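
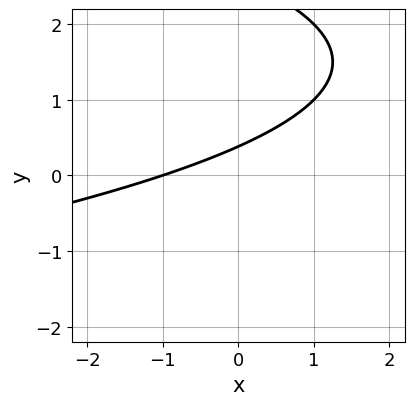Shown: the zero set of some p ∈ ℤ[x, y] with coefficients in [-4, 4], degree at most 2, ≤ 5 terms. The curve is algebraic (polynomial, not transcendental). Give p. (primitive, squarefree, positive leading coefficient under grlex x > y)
y^2 + x - 3*y + 1

First, the degree is 2 — a generic line meets the curve in up to 2 points.
Then, against the integer gridlines: it meets the x-axis at x = -1 (among the integer gridlines).
Finally, these observations pin down the coefficients.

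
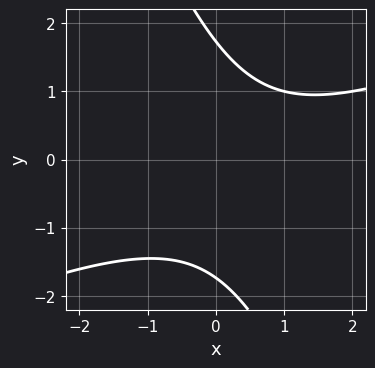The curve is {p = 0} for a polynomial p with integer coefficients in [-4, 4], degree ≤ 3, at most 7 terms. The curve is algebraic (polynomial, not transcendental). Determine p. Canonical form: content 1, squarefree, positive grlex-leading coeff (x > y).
(a) deg p = 2. The shape is more complex than any degree-1 curve.
(b) Checking where it meets the axes: no x-intercept at any integer in the box.
(c) Matching integer coefficients to the picture gives p.

x^2 - 2*x*y - y^2 - x + 3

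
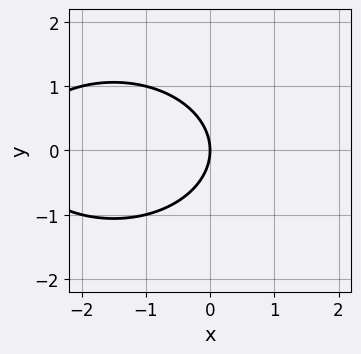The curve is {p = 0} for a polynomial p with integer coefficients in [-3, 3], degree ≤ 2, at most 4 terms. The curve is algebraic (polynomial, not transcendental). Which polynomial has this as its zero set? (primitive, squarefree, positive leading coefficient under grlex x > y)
First, the degree is 2 — no degree-1 curve has this shape.
Next, symmetries: mirror symmetry y ↦ −y ⇒ only even powers of y.
Next, observable constraints: it meets the x-axis at x = 0 (among the integer gridlines); it meets the y-axis at y = 0 (among the integer gridlines).
Finally, assembling these constraints gives the stated polynomial.

x^2 + 2*y^2 + 3*x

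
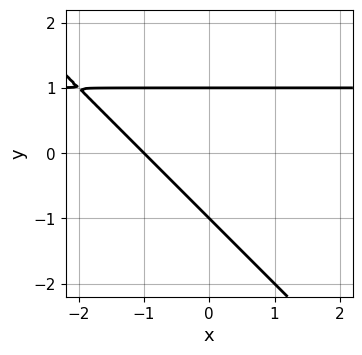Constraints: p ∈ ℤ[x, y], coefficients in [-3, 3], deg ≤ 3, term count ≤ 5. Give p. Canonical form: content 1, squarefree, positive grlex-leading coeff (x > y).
x*y + y^2 - x - 1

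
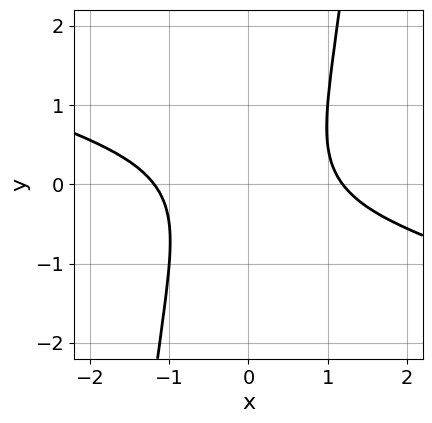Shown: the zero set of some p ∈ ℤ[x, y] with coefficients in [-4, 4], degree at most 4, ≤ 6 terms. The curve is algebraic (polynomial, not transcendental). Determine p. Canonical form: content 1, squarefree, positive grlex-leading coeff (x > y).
Degree: no degree-3 curve has this shape, so deg p = 4.
From the axis intercepts and sections: the curve avoids every integer y-axis point in the box.
These observations pin down the coefficients.

x^4 + 3*x^3*y - 2*y^2 - 2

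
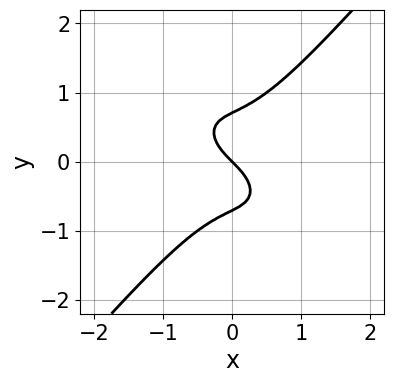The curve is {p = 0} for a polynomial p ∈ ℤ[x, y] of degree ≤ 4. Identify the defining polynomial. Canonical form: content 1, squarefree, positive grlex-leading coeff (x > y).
2*x^3 + x^2*y - 2*y^3 + x + y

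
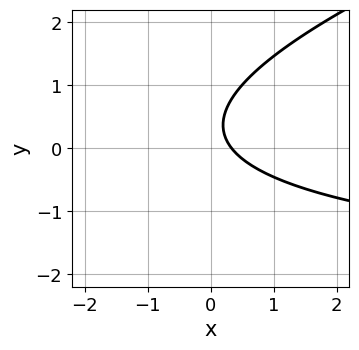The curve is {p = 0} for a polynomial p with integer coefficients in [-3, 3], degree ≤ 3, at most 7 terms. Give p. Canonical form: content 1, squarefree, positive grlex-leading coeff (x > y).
x*y - 3*y^2 + 3*x + 2*y - 1

1. Degree: no degree-1 curve has this shape, so deg p = 2.
2. From the visible intercepts: no y-intercept at any integer in the box.
3. Solving for integer coefficients yields p as stated.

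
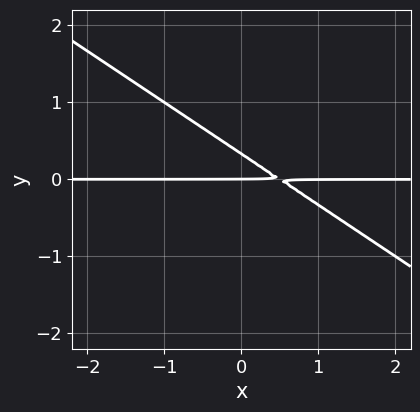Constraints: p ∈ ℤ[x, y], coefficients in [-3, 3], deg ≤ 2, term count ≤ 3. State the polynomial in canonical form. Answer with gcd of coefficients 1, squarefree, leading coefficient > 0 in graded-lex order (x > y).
First, the degree is 2 — the shape is more complex than any degree-1 curve.
Then, from the visible intercepts: one y-axis crossing is at y = 0; the visible x-axis segment lies entirely on the curve.
Finally, together with the visible shape, these determine p as stated.

2*x*y + 3*y^2 - y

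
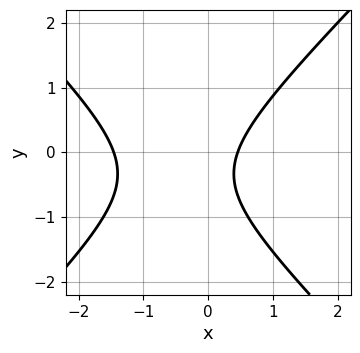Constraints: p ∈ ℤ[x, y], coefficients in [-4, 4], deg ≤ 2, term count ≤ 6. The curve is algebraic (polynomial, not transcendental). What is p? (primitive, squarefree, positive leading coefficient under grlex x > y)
deg p = 2.
Reading off the gridlines: it misses every integer gridline on the y-axis.
These observations pin down the coefficients.

3*x^2 - 3*y^2 + 3*x - 2*y - 2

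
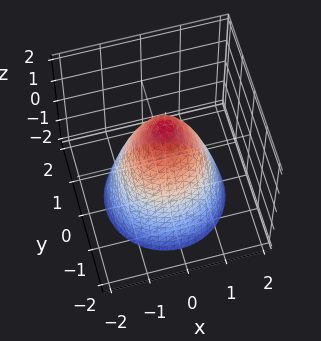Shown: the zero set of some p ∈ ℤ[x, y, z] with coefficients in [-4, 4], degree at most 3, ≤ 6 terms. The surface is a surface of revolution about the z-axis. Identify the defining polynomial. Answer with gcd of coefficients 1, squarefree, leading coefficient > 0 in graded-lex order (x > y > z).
3*x^2 + 3*y^2 + 2*z - 3

First, degree: a generic line meets the surface in up to 2 points, so deg p = 2.
Then, symmetry: the surface is invariant under rotation about z: p = q(x² + y², z).
Then, from the visible intercepts: a circular section at z = -2 has radius between 1 and 2; the y-axis gridline crossings are at y ∈ {-1, 1}; among the integer gridlines, it crosses the x-axis at x ∈ {-1, 1}.
Finally, matching integer coefficients to the picture gives p.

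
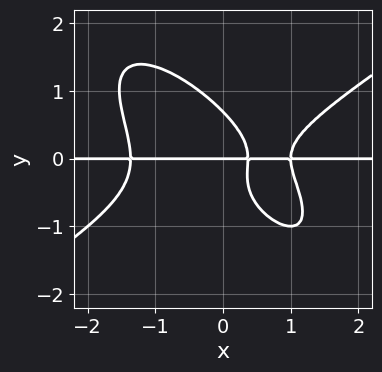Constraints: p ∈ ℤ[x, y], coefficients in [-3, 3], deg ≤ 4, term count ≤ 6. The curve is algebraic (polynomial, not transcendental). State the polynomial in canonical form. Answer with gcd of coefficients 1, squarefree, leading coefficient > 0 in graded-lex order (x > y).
1. The degree is 4 — a generic line meets the curve in up to 4 points.
2. From the axis intercepts and sections: one y-axis crossing is at y = 0; every point of the x-axis in the box is on the curve.
3. Together with the visible shape, these determine p as stated.

2*x^3*y - 3*x*y^3 - 3*y^4 - 3*x*y + y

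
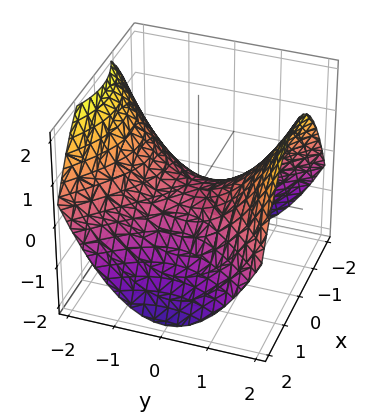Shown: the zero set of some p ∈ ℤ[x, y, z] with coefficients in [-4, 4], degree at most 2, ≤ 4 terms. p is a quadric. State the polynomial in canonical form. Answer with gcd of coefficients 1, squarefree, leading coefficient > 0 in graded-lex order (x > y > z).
(a) Degree: a hyperbolic paraboloid; a quadric, so deg p = 2.
(b) Symmetries: the x ↦ −x reflection is a symmetry, so x appears only in even powers; the y ↦ −y reflection is a symmetry, so y appears only in even powers.
(c) From the visible intercepts: one y-axis crossing is at y = 0; it meets the z-axis at z = 0 (among the integer gridlines); it crosses the x-axis at the gridline x = 0.
(d) The integer polynomial consistent with all of this is the stated p.

x^2 - y^2 + 2*z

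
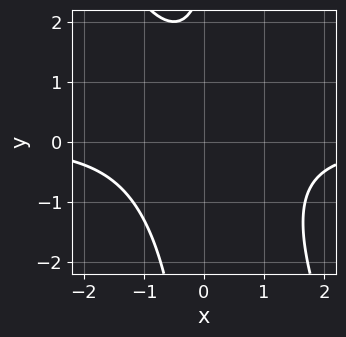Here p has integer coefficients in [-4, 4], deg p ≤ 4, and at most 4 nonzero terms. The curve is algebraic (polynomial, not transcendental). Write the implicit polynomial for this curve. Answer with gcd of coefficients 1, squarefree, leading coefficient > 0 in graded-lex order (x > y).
2*x^2*y + x*y^2 - y + 3

First, deg p = 3. A generic line meets the curve in up to 3 points.
Next, observable constraints: it misses every integer gridline on the x-axis; it misses every integer gridline on the y-axis.
Finally, the integer polynomial consistent with all of this is the stated p.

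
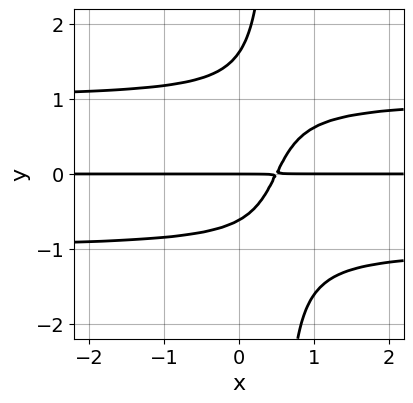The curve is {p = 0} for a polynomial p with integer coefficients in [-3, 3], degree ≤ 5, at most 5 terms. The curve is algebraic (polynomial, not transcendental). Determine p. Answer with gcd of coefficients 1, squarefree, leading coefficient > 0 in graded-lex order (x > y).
2*x*y^3 - y^3 - 2*x*y + y^2 + y

deg p = 4. A generic line meets the curve in up to 4 points.
From the axis intercepts and sections: the visible x-axis segment lies entirely on the curve; one y-axis crossing is at y = 0.
Solving for integer coefficients yields p as stated.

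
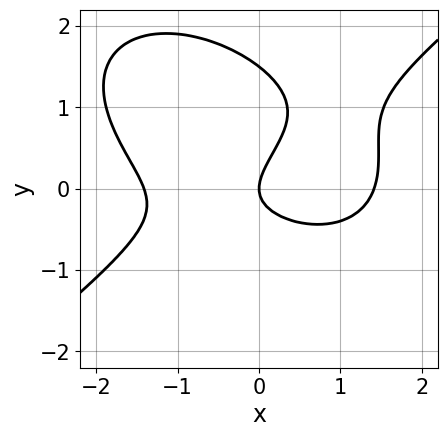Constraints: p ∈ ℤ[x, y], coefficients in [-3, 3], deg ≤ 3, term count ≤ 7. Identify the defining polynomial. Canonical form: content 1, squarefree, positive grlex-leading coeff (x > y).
x^3 - 2*y^3 - x*y + 3*y^2 - 2*x

First, the degree is 3 — the shape is more complex than any degree-2 curve.
Then, observable constraints: it meets the x-axis at x = 0 (among the integer gridlines); it crosses the y-axis at the gridline y = 0.
Finally, fitting integer coefficients to these (and the overall shape) gives p.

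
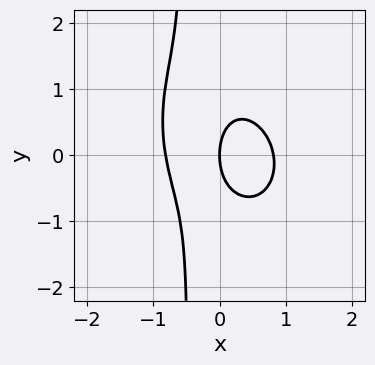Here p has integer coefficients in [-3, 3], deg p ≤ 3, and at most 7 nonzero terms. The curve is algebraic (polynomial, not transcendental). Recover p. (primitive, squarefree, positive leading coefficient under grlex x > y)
3*x^3 + x^2*y + 2*x*y^2 + y^2 - 2*x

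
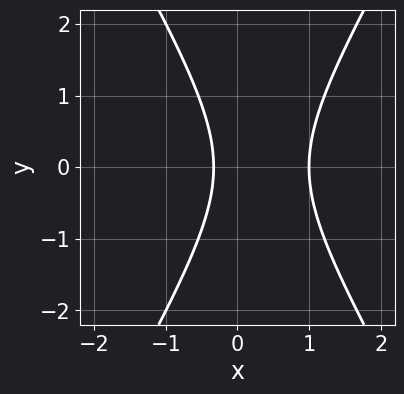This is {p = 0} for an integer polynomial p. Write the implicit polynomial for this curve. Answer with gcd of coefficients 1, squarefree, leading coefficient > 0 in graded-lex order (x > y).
3*x^2 - y^2 - 2*x - 1

First, the degree is 2 — a generic line meets the curve in up to 2 points.
Next, symmetries: it's symmetric under y → −y, forcing even powers of y.
Then, against the integer gridlines: one x-axis crossing is at x = 1; the curve avoids every integer y-axis point in the box.
Finally, solving for integer coefficients yields p as stated.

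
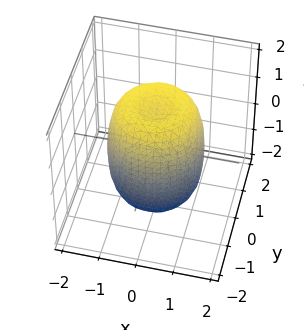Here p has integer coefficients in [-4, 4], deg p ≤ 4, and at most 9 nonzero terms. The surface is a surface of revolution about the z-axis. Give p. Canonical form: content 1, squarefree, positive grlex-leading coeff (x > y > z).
2*x^4 + 4*x^2*y^2 + 2*y^4 - 2*x^2 - 2*y^2 + z^2 - 2

First, deg p = 4. The shape is more complex than any degree-3 surface.
Then, by symmetry, the z-axis is an axis of rotation, so x and y enter only as x² + y².
Then, from the axis intercepts and sections: a circular section at z = 1 has radius between 1 and 2.
Finally, fitting integer coefficients to these (and the overall shape) gives p.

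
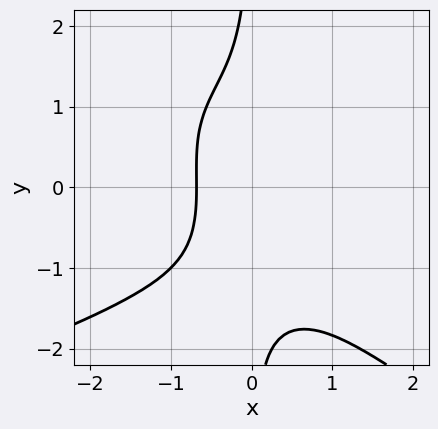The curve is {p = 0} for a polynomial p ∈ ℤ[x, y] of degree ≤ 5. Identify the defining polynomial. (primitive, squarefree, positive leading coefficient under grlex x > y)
x^2*y^2 + 2*x*y^3 + 3*x^3 + 3*x + 3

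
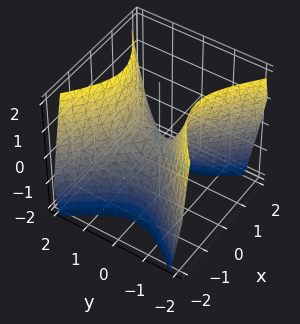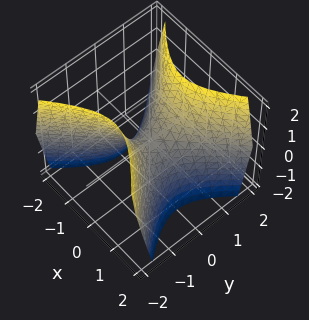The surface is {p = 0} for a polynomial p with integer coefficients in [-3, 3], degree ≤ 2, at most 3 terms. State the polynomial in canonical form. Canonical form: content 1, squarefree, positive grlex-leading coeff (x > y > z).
3*x^2 - 3*y^2 + 2*z

First, degree: a hyperbolic paraboloid; a quadric, so deg p = 2.
Next, symmetries: it's symmetric under x → −x, forcing even powers of x; mirror symmetry y ↦ −y ⇒ only even powers of y.
Next, observable constraints: it crosses the x-axis at the gridline x = 0; one z-axis crossing is at z = 0; it crosses the y-axis at the gridline y = 0.
Finally, the integer polynomial consistent with all of this is the stated p.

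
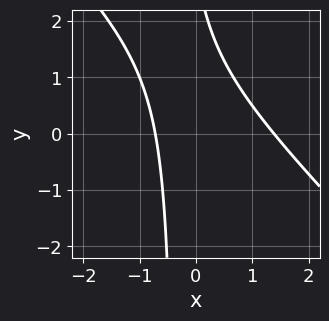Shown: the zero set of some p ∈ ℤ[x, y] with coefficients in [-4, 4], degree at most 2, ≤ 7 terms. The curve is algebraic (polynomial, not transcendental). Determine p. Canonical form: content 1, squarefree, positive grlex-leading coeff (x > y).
3*x^2 + 3*x*y - 2*x + y - 3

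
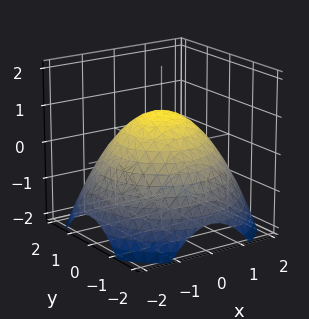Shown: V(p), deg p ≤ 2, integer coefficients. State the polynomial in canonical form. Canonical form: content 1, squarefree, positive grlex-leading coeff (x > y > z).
x^2 + y^2 + 2*z - 2

1. deg p = 2.
2. Symmetries: rotational symmetry about the z-axis ⇒ p depends on x, y only through x² + y².
3. Observable constraints: it meets the z-axis at z = 1 (among the integer gridlines); a circular section at z = 0 has radius between 1 and 2.
4. Solving for integer coefficients yields p as stated.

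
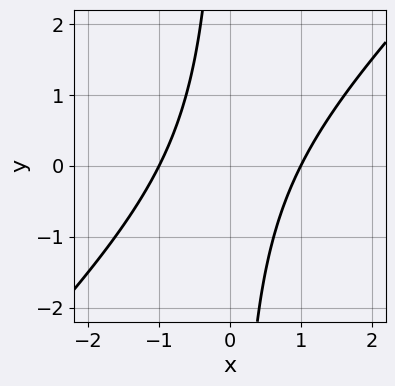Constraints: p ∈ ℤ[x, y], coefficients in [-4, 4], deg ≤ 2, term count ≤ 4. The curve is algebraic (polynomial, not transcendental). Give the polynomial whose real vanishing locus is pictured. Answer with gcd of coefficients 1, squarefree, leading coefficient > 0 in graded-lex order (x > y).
x^2 - x*y - 1

1. The degree is 2 — no degree-1 curve has this shape.
2. Against the integer gridlines: the x-axis gridline crossings are at x ∈ {-1, 1}; the curve avoids every integer y-axis point in the box.
3. Solving for integer coefficients yields p as stated.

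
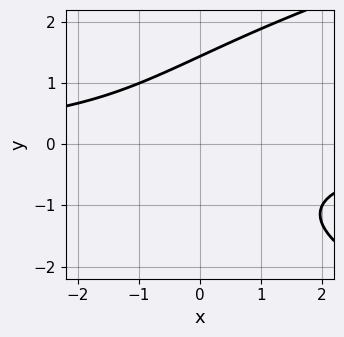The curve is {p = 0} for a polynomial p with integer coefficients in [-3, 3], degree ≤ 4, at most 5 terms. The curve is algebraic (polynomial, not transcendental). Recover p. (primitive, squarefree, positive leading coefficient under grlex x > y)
y^3 - 2*x*y - 3

(a) Degree: a generic line meets the curve in up to 3 points, so deg p = 3.
(b) From the axis intercepts and sections: it misses every integer gridline on the x-axis.
(c) Matching integer coefficients to the picture gives p.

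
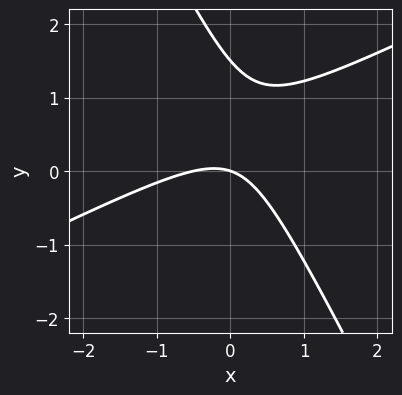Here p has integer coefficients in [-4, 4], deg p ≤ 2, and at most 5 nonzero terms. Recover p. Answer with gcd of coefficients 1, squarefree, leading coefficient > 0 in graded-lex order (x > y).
(a) Degree: a generic line meets the curve in up to 2 points, so deg p = 2.
(b) Against the integer gridlines: one y-axis crossing is at y = 0; it crosses the x-axis at the gridline x = 0.
(c) Solving for integer coefficients yields p as stated.

2*x^2 - 3*x*y - 2*y^2 + x + 3*y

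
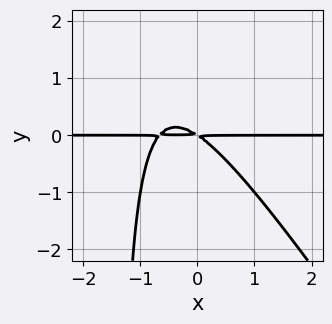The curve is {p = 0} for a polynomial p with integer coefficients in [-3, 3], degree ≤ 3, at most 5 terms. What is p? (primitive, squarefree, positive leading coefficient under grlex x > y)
3*x^2*y + 2*x*y^2 + 2*x*y + 3*y^2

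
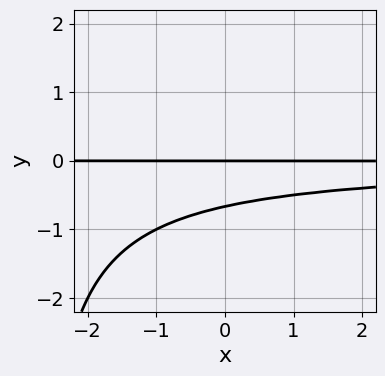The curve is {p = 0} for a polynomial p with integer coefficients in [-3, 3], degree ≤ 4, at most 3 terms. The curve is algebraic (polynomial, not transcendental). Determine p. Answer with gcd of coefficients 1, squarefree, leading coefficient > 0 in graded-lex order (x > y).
x*y^2 + 3*y^2 + 2*y

First, degree: no degree-2 curve has this shape, so deg p = 3.
Then, reading off the gridlines: the visible x-axis segment lies entirely on the curve; it meets the y-axis at y = 0 (among the integer gridlines).
Finally, these observations pin down the coefficients.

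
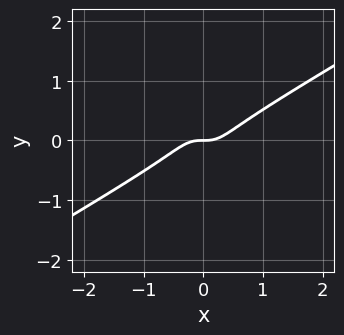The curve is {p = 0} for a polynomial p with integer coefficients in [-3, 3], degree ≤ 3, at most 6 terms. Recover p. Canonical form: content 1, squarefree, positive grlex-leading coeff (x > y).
The degree is 3 — no degree-2 curve has this shape.
From the visible intercepts: it crosses the x-axis at the gridline x = 0; it meets the y-axis at y = 0 (among the integer gridlines).
The integer polynomial consistent with all of this is the stated p.

3*x^3 - 3*x^2*y - 3*x*y^2 - y^3 - y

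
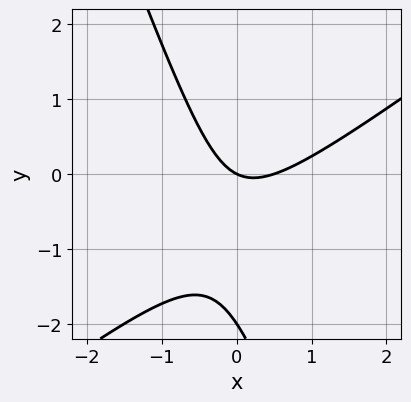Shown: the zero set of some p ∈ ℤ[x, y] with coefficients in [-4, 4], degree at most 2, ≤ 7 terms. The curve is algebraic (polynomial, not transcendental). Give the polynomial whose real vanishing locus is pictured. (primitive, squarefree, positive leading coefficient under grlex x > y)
2*x^2 - 2*x*y - y^2 - x - 2*y

deg p = 2. A generic line meets the curve in up to 2 points.
Reading off the gridlines: the y-axis gridline crossings are at y ∈ {-2, 0}; it meets the x-axis at x = 0 (among the integer gridlines).
Together with the visible shape, these determine p as stated.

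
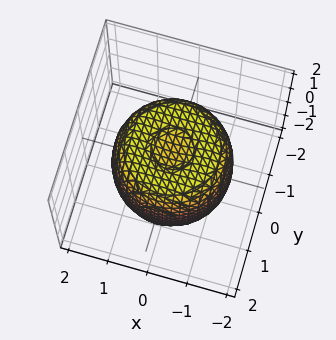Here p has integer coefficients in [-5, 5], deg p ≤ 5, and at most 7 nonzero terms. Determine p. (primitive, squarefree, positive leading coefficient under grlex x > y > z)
2*x^4 + 4*x^2*y^2 + 2*y^4 - 3*x^2 - 3*y^2 + 2*z^2 - 2

First, deg p = 4.
Next, symmetry: every cross-section ⟂ z is a circle, so x, y appear only via x² + y².
Next, reading off the gridlines: a circular section at z = 1 has radius between 1 and 2; among the integer gridlines, it crosses the z-axis at z ∈ {-1, 1}.
Finally, solving for integer coefficients yields p as stated.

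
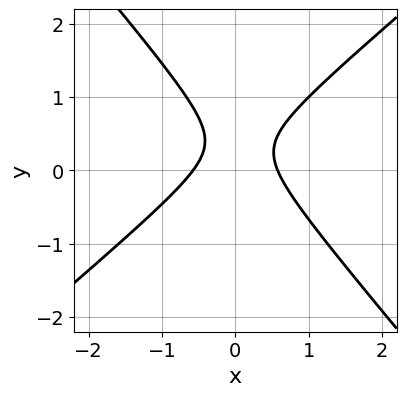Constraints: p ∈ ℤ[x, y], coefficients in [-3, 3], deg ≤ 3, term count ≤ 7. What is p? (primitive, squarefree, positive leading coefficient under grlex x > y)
deg p = 2.
Observable constraints: the curve avoids every integer y-axis point in the box.
Together with the visible shape, these determine p as stated.

3*x^2 - x*y - 3*y^2 + 2*y - 1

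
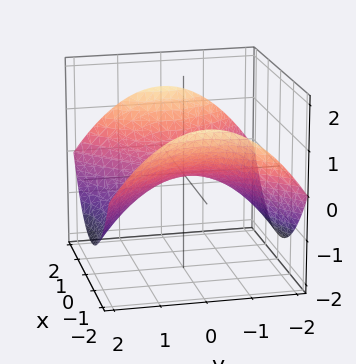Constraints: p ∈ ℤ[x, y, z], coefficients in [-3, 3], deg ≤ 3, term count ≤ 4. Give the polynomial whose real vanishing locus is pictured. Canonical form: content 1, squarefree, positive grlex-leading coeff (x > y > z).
x^2 - y^2 - 3*z

(a) Degree: a saddle surface; a quadric, so deg p = 2.
(b) Symmetries: it's symmetric under y → −y, forcing even powers of y; mirror symmetry x ↦ −x ⇒ only even powers of x.
(c) Checking where it meets the axes: it crosses the y-axis at the gridline y = 0; it crosses the x-axis at the gridline x = 0; it meets the z-axis at z = 0 (among the integer gridlines).
(d) The integer polynomial consistent with all of this is the stated p.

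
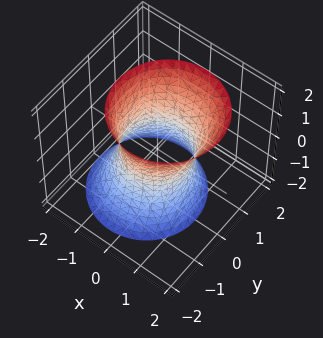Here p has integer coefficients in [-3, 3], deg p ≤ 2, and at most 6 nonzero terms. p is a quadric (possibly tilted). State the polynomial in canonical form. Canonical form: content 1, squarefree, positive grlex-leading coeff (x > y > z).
3*x^2 - x*z + 3*y^2 - z^2 - 3

First, degree: no degree-1 surface has this shape, so deg p = 2.
Then, checking where it meets the axes: the y-axis gridline crossings are at y ∈ {-1, 1}; it misses every integer gridline on the z-axis; among the integer gridlines, it crosses the x-axis at x ∈ {-1, 1}.
Finally, matching integer coefficients to the picture gives p.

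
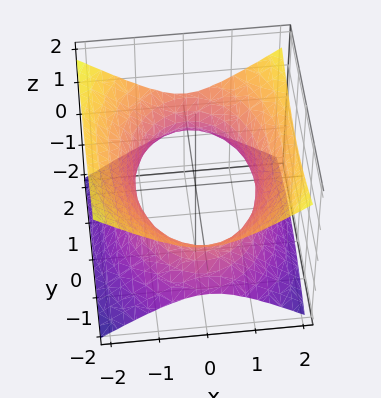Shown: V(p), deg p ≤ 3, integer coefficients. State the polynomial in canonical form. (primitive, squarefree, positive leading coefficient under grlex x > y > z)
2*x^2 + y^2 - 3*z^2 - 3

(a) Degree: one connected sheet with a waist; a quadric, so deg p = 2.
(b) Symmetries: it's symmetric under z → −z, forcing even powers of z; the x ↦ −x reflection is a symmetry, so x appears only in even powers; mirror symmetry y ↦ −y ⇒ only even powers of y.
(c) Reading off the gridlines: the surface avoids every integer z-axis point in the box.
(d) Matching integer coefficients to the picture gives p.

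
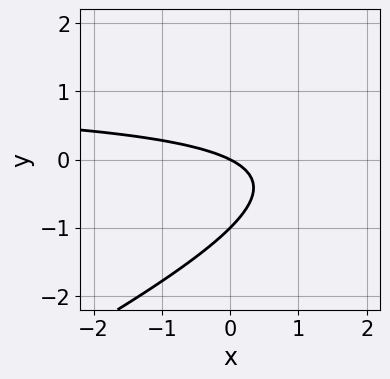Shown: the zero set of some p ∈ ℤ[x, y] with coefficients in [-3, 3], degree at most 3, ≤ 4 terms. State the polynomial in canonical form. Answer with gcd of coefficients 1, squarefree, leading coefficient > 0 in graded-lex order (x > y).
1. The degree is 2 — a generic line meets the curve in up to 2 points.
2. Observable constraints: it meets the x-axis at x = 0 (among the integer gridlines); among the integer gridlines, it crosses the y-axis at y ∈ {-1, 0}.
3. The integer polynomial consistent with all of this is the stated p.

x*y - 2*y^2 - x - 2*y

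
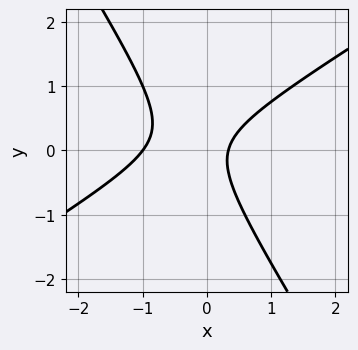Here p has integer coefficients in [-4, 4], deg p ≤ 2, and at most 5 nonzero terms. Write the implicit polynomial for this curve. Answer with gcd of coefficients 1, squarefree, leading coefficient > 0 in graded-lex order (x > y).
3*x^2 - 3*x*y - 3*y^2 + 2*x - 1

deg p = 2. The shape is more complex than any degree-1 curve.
From the axis intercepts and sections: the curve avoids every integer y-axis point in the box; one x-axis crossing is at x = -1.
Assembling these constraints gives the stated polynomial.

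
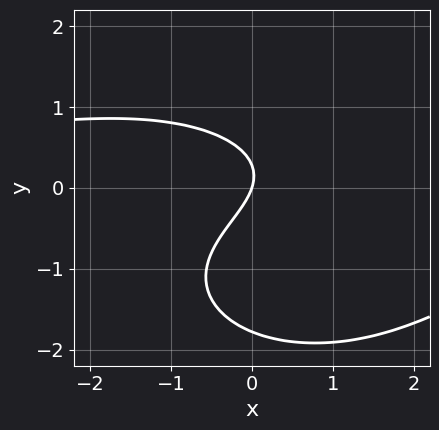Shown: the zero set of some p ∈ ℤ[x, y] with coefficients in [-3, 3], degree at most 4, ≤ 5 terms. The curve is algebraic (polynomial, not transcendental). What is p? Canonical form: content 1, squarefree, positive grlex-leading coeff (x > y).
x^2*y + 2*y^3 + 3*y^2 + 3*x - y

First, degree: no degree-2 curve has this shape, so deg p = 3.
Next, reading off the gridlines: one y-axis crossing is at y = 0; it meets the x-axis at x = 0 (among the integer gridlines).
Finally, these observations pin down the coefficients.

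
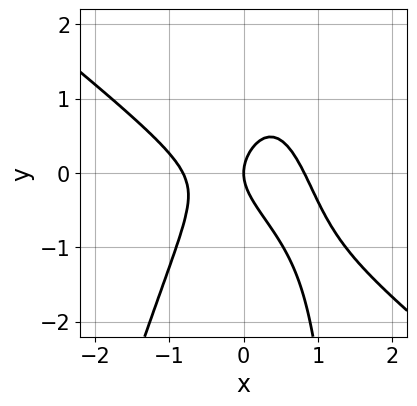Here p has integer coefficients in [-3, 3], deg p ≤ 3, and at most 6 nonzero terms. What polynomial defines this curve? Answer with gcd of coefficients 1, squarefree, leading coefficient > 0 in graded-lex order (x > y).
3*x^3 + 3*x^2*y - x*y^2 + 2*y^2 - 2*x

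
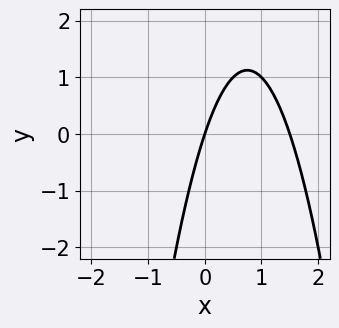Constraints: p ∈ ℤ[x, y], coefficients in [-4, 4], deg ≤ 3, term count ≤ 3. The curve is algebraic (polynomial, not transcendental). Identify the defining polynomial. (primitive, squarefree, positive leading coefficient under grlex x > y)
deg p = 2.
Observable constraints: it crosses the y-axis at the gridline y = 0; it crosses the x-axis at the gridline x = 0.
Putting this together gives p.

2*x^2 - 3*x + y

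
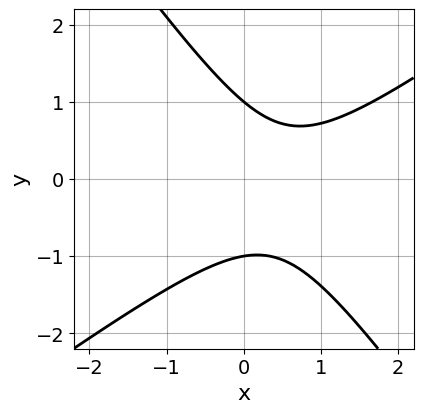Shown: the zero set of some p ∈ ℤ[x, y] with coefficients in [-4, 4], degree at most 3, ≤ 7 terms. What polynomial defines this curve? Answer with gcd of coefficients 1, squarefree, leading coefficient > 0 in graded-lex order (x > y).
1. deg p = 2. No degree-1 curve has this shape.
2. Checking where it meets the axes: the y-axis gridline crossings are at y ∈ {-1, 1}; the curve avoids every integer x-axis point in the box.
3. Fitting integer coefficients to these (and the overall shape) gives p.

3*x^2 - 2*x*y - 3*y^2 - 3*x + 3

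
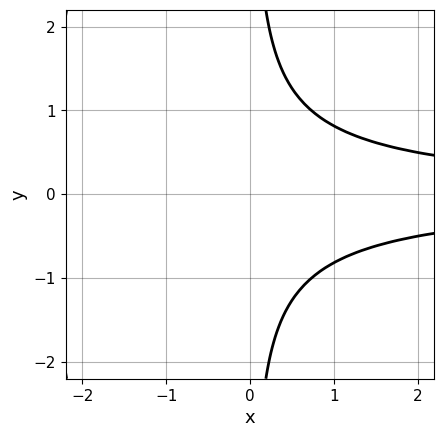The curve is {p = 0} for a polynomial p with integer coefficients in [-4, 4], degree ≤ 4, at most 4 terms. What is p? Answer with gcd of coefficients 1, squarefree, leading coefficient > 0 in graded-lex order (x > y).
x^2*y^2 + 2*x*y^2 - 2

1. Degree: the shape is more complex than any degree-3 curve, so deg p = 4.
2. Symmetries: it's symmetric under y → −y, forcing even powers of y.
3. From the visible intercepts: it misses every integer gridline on the y-axis; the curve avoids every integer x-axis point in the box.
4. Solving for integer coefficients yields p as stated.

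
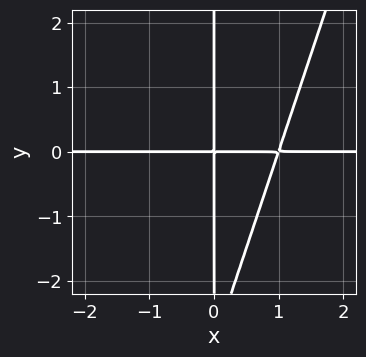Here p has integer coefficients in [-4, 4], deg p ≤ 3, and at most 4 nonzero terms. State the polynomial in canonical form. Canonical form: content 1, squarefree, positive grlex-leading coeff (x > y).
3*x^2*y - x*y^2 - 3*x*y

1. deg p = 3.
2. Reading off the gridlines: every point of the x-axis in the box is on the curve; every point of the y-axis in the box is on the curve.
3. Assembling these constraints gives the stated polynomial.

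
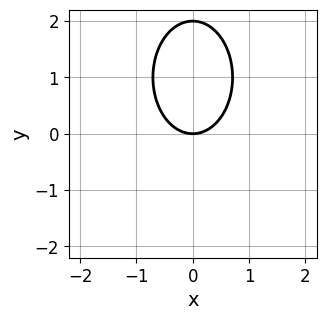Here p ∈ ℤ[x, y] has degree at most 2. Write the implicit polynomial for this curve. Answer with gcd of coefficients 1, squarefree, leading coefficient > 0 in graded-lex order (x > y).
2*x^2 + y^2 - 2*y

1. Degree: no degree-1 curve has this shape, so deg p = 2.
2. Symmetries: mirror symmetry x ↦ −x ⇒ only even powers of x.
3. Checking where it meets the axes: it crosses the x-axis at the gridline x = 0; the y-axis gridline crossings are at y ∈ {0, 2}.
4. The integer polynomial consistent with all of this is the stated p.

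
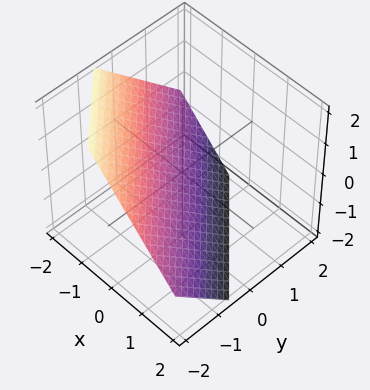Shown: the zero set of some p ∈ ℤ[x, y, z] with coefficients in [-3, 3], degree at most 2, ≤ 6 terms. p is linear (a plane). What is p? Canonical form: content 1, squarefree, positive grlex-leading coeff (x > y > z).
3*x + 3*y + 3*z + 2

(a) Degree: the surface is flat (a plane), so deg p = 1.
(b) Matching integer coefficients to the picture gives p.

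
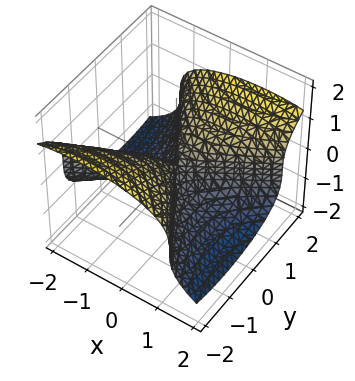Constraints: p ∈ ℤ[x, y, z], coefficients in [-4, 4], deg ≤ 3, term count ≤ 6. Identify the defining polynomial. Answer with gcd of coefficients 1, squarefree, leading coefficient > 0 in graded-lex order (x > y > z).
2*z^3 + x^2 - x*y - y^2

First, deg p = 3.
Next, from the visible intercepts: one y-axis crossing is at y = 0; it crosses the x-axis at the gridline x = 0.
Finally, together with the visible shape, these determine p as stated.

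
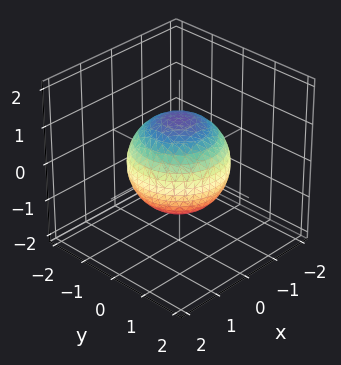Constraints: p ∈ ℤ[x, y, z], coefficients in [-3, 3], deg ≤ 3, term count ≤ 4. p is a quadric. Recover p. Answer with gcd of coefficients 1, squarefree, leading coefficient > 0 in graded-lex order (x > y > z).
2*x^2 + 2*y^2 + 2*z^2 - 3

First, deg p = 2.
Next, symmetries: the surface is invariant under rotation about z: p = q(x² + y², z); it's symmetric under z → −z, forcing even powers of z.
Next, from the visible intercepts: a circular section at z = 1 has radius between 0 and 1.
Finally, putting this together gives p.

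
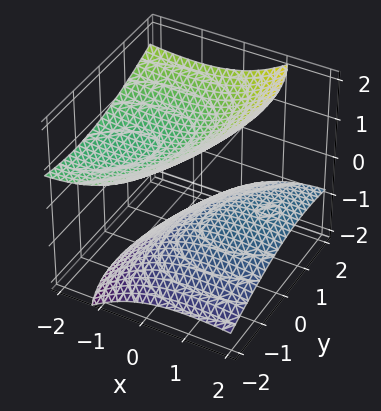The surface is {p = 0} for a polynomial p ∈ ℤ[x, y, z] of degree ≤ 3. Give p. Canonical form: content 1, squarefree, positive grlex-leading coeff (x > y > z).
1. There are 2 components. They look like related sheets of one shape, so recover p as a whole.
2. deg p = 2. A generic line meets the surface in up to 2 points.
3. From the axis intercepts and sections: it misses every integer gridline on the y-axis; the surface avoids every integer x-axis point in the box; the z-axis gridline crossings are at z ∈ {-1, 1}.
4. Matching integer coefficients to the picture gives p.

x^2 - x*y + 3*x*z + y^2 - 3*z^2 + 3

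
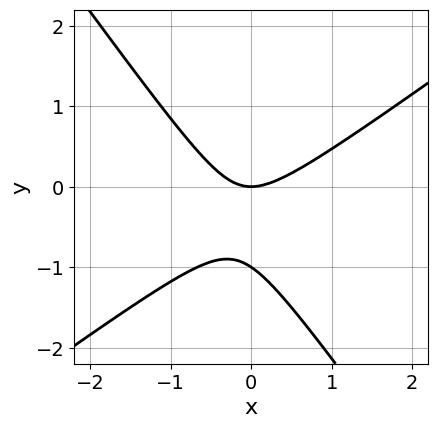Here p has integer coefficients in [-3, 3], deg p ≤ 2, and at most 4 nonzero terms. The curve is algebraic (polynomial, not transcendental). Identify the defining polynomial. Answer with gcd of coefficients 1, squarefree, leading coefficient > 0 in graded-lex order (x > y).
3*x^2 - 2*x*y - 3*y^2 - 3*y

(a) The degree is 2 — the shape is more complex than any degree-1 curve.
(b) From the visible intercepts: it meets the x-axis at x = 0 (among the integer gridlines); the y-axis gridline crossings are at y ∈ {-1, 0}.
(c) Assembling these constraints gives the stated polynomial.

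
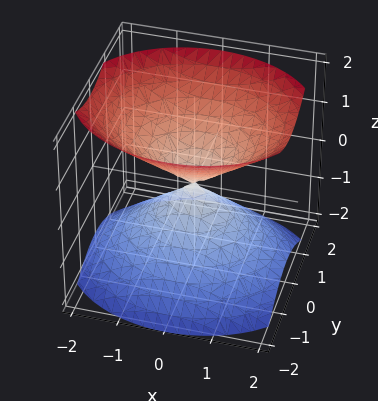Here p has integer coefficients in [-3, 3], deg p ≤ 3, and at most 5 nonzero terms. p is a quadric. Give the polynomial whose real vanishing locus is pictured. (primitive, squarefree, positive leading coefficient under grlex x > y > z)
(a) I count 2 distinct pieces.
(b) Degree: two nappes meeting at a single point; a quadric, so deg p = 2.
(c) Symmetries: it's symmetric under y → −y, forcing even powers of y; mirror symmetry x ↦ −x ⇒ only even powers of x; mirror symmetry z ↦ −z ⇒ only even powers of z.
(d) From the axis intercepts and sections: it crosses the z-axis at the gridline z = 0; one y-axis crossing is at y = 0; it crosses the x-axis at the gridline x = 0.
(e) The integer polynomial consistent with all of this is the stated p.

2*x^2 + 3*y^2 - 3*z^2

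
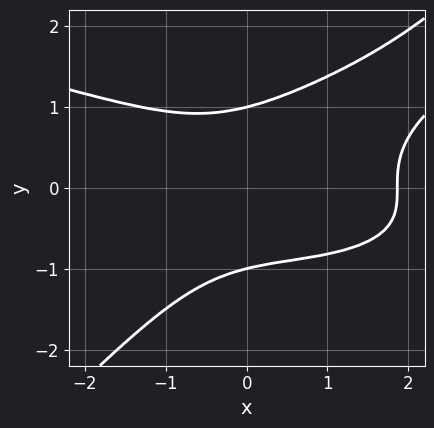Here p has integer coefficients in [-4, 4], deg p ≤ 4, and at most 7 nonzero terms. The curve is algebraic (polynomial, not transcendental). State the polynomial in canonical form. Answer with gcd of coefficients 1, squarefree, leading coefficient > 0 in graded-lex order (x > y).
1. The degree is 4 — the shape is more complex than any degree-3 curve.
2. Reading off the gridlines: among the integer gridlines, it crosses the y-axis at y ∈ {-1, 1}.
3. Together with the visible shape, these determine p as stated.

3*x*y^3 - 3*y^4 - x^3 + x^2 + 3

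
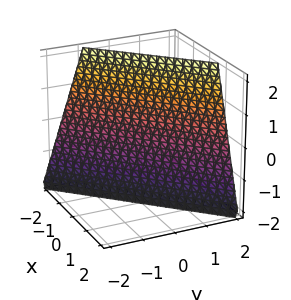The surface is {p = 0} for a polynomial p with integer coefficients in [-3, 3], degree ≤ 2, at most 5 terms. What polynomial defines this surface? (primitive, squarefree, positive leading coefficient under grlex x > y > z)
3*x - 3*y + z + 2

First, the degree is 1 — the surface is flat (a plane).
Next, against the integer gridlines: it meets the z-axis at z = -2 (among the integer gridlines).
Finally, the integer polynomial consistent with all of this is the stated p.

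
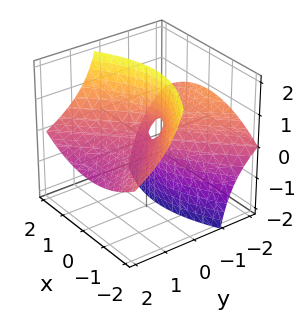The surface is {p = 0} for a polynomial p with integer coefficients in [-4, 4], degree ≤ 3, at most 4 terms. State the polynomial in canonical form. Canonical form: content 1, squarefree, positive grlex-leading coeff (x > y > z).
Degree: a generic line meets the surface in up to 2 points, so deg p = 2.
Checking where it meets the axes: it crosses the z-axis at the gridline z = 0; it crosses the x-axis at the gridline x = 0; it crosses the y-axis at the gridline y = 0.
Putting this together gives p.

x^2 - y^2 - 3*y*z - z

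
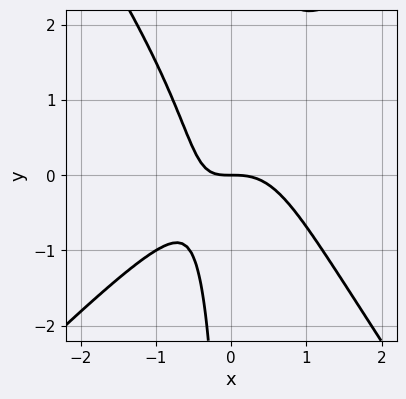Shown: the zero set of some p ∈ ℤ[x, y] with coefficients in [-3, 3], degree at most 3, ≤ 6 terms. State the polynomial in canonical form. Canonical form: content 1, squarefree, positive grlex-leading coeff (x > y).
(a) deg p = 3.
(b) Against the integer gridlines: one y-axis crossing is at y = 0; it meets the x-axis at x = 0 (among the integer gridlines).
(c) Fitting integer coefficients to these (and the overall shape) gives p.

3*x^3 - x^2*y - 2*x*y^2 + 2*x*y + 2*y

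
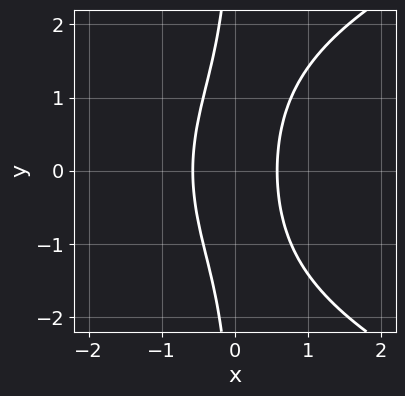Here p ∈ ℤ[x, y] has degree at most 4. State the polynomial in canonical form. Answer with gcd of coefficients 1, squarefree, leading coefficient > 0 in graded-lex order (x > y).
x*y^2 - 3*x^2 + 1

1. Degree: a generic line meets the curve in up to 3 points, so deg p = 3.
2. Symmetries: the y ↦ −y reflection is a symmetry, so y appears only in even powers.
3. Reading off the gridlines: it misses every integer gridline on the y-axis.
4. Matching integer coefficients to the picture gives p.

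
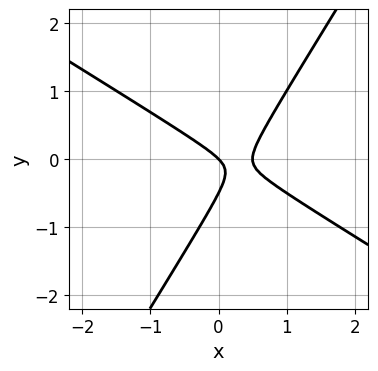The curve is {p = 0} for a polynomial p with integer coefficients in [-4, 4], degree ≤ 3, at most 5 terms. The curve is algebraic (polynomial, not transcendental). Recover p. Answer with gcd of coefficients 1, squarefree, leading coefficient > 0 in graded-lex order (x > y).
2*x^2 + 2*x*y - 2*y^2 - x - y

(a) Degree: no degree-1 curve has this shape, so deg p = 2.
(b) Against the integer gridlines: it meets the y-axis at y = 0 (among the integer gridlines); it meets the x-axis at x = 0 (among the integer gridlines).
(c) These observations pin down the coefficients.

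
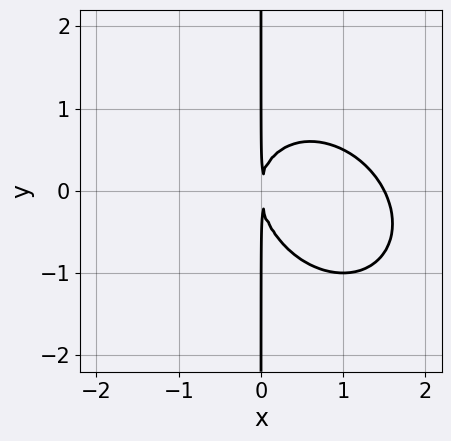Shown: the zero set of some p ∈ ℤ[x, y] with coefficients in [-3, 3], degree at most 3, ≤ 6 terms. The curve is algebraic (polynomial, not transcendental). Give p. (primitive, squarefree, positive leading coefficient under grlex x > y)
2*x^3 + x^2*y + 2*x*y^2 - 3*x^2

1. Degree: no degree-2 curve has this shape, so deg p = 3.
2. From the axis intercepts and sections: every point of the y-axis in the box is on the curve.
3. These observations pin down the coefficients.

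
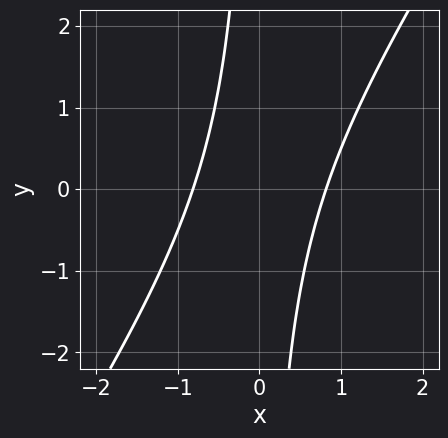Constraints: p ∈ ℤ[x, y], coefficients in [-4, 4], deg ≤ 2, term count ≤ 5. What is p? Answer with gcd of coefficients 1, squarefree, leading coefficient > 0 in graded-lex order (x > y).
3*x^2 - 2*x*y - 2

(a) Degree: no degree-1 curve has this shape, so deg p = 2.
(b) From the axis intercepts and sections: it misses every integer gridline on the y-axis.
(c) Assembling these constraints gives the stated polynomial.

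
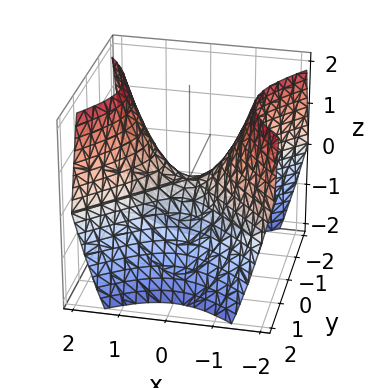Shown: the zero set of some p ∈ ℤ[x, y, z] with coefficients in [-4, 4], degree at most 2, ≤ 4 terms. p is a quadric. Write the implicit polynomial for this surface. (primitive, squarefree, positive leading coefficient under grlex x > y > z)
Degree: a saddle surface; a quadric, so deg p = 2.
Symmetries: it's symmetric under x → −x, forcing even powers of x; it's symmetric under y → −y, forcing even powers of y.
From the visible intercepts: it crosses the z-axis at the gridline z = 0; one y-axis crossing is at y = 0.
These observations pin down the coefficients.

x^2 - y^2 - z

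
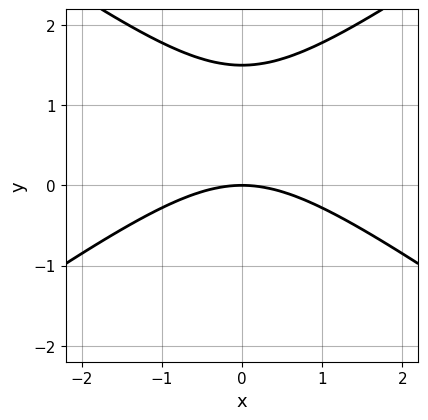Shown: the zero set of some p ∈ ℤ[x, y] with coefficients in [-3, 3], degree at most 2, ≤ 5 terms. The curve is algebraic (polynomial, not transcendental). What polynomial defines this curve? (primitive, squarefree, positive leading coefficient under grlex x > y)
First, deg p = 2.
Next, symmetries: the x ↦ −x reflection is a symmetry, so x appears only in even powers.
Then, observable constraints: it crosses the y-axis at the gridline y = 0; one x-axis crossing is at x = 0.
Finally, these observations pin down the coefficients.

x^2 - 2*y^2 + 3*y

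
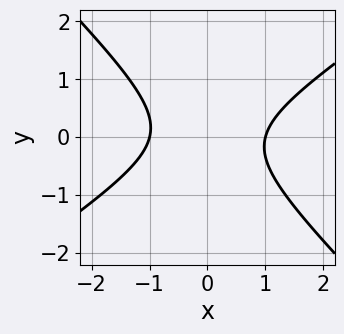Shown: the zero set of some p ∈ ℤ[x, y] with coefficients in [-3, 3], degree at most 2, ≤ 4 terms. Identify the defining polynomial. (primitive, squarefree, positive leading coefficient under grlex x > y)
2*x^2 - x*y - 3*y^2 - 2

(a) deg p = 2. No degree-1 curve has this shape.
(b) From the visible intercepts: among the integer gridlines, it crosses the x-axis at x ∈ {-1, 1}; the curve avoids every integer y-axis point in the box.
(c) Assembling these constraints gives the stated polynomial.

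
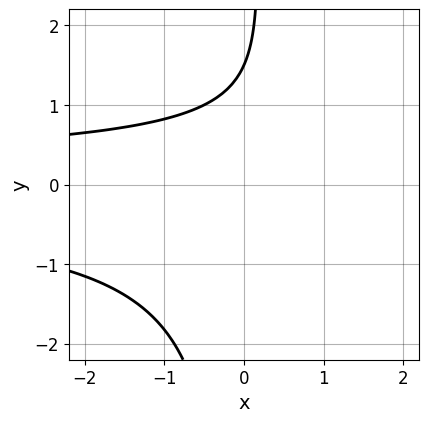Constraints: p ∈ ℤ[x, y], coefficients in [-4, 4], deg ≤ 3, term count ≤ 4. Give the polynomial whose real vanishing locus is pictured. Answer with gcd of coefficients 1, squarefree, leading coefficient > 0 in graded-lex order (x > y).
1. Degree: the shape is more complex than any degree-2 curve, so deg p = 3.
2. Observable constraints: the curve avoids every integer x-axis point in the box.
3. Together with the visible shape, these determine p as stated.

2*x*y^2 - 2*y + 3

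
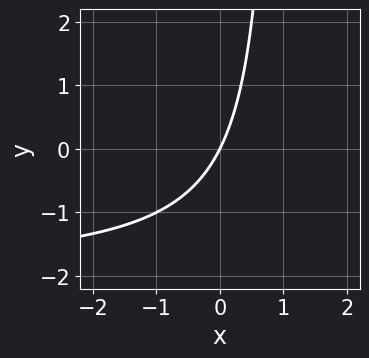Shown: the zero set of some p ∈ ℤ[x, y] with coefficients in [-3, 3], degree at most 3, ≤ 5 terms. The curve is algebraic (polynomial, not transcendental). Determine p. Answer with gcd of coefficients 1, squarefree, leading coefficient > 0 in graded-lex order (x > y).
(a) deg p = 2. The shape is more complex than any degree-1 curve.
(b) Reading off the gridlines: it crosses the x-axis at the gridline x = 0; one y-axis crossing is at y = 0.
(c) The integer polynomial consistent with all of this is the stated p.

x*y + 2*x - y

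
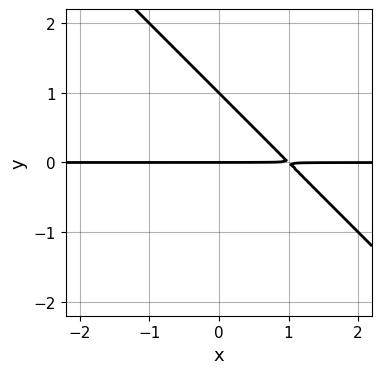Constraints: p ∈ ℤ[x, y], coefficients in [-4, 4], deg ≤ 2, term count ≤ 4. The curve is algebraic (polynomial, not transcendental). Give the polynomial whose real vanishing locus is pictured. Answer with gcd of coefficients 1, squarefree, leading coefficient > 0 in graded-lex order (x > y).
x*y + y^2 - y

deg p = 2.
Observable constraints: every point of the x-axis in the box is on the curve; among the integer gridlines, it crosses the y-axis at y ∈ {0, 1}.
Solving for integer coefficients yields p as stated.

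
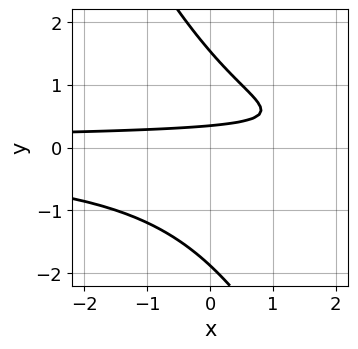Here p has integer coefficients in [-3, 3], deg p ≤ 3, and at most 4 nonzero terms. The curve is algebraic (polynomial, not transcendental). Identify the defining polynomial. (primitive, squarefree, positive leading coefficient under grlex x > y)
2*x*y^2 + y^3 - 3*y + 1

The degree is 3 — the shape is more complex than any degree-2 curve.
Observable constraints: it misses every integer gridline on the x-axis.
These observations pin down the coefficients.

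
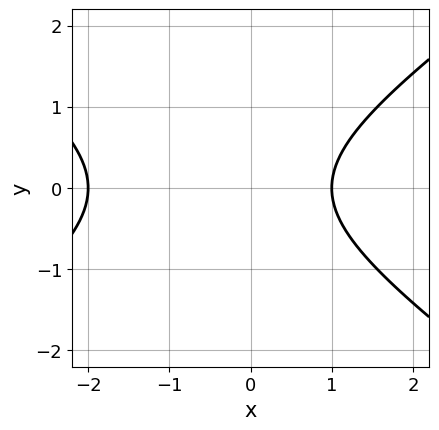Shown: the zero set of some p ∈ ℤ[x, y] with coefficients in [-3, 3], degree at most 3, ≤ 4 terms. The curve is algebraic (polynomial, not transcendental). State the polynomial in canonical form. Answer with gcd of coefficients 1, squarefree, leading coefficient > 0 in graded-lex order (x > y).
x^2 - 2*y^2 + x - 2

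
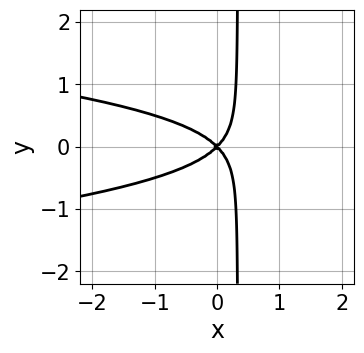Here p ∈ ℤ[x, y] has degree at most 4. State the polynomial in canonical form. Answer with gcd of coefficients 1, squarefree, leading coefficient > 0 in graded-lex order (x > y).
3*x*y^2 + x^2 - y^2

(a) Degree: a generic line meets the curve in up to 3 points, so deg p = 3.
(b) Symmetries: the y ↦ −y reflection is a symmetry, so y appears only in even powers.
(c) Against the integer gridlines: one x-axis crossing is at x = 0; one y-axis crossing is at y = 0.
(d) Solving for integer coefficients yields p as stated.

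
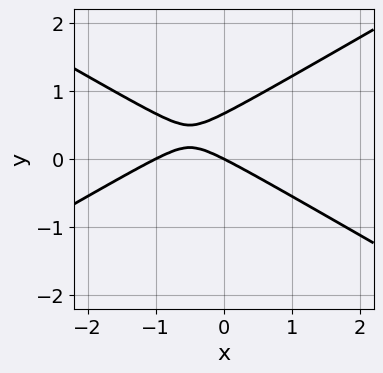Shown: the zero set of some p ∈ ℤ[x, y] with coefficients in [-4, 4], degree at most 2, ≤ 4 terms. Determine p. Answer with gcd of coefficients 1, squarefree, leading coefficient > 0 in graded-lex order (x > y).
x^2 - 3*y^2 + x + 2*y

deg p = 2. The shape is more complex than any degree-1 curve.
From the visible intercepts: among the integer gridlines, it crosses the x-axis at x ∈ {-1, 0}; one y-axis crossing is at y = 0.
Matching integer coefficients to the picture gives p.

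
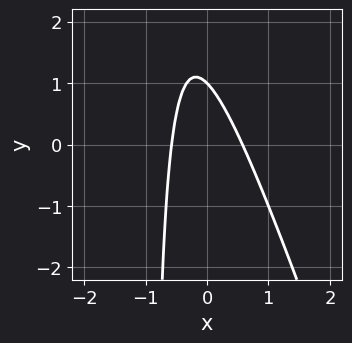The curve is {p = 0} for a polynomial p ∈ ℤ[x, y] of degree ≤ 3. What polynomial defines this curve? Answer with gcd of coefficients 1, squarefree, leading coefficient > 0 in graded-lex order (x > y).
3*x^2 + x*y + y - 1

First, deg p = 2.
Next, checking where it meets the axes: it meets the y-axis at y = 1 (among the integer gridlines).
Finally, matching integer coefficients to the picture gives p.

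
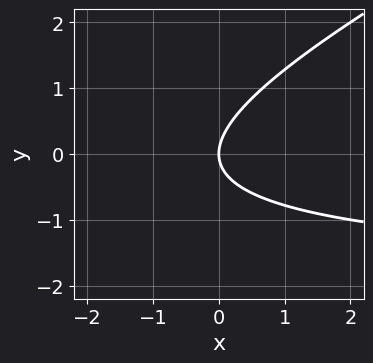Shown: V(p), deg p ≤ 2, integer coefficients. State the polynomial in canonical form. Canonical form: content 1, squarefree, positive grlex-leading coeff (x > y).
x*y - 2*y^2 + 2*x

(a) Degree: the shape is more complex than any degree-1 curve, so deg p = 2.
(b) From the axis intercepts and sections: it crosses the y-axis at the gridline y = 0; it meets the x-axis at x = 0 (among the integer gridlines).
(c) Fitting integer coefficients to these (and the overall shape) gives p.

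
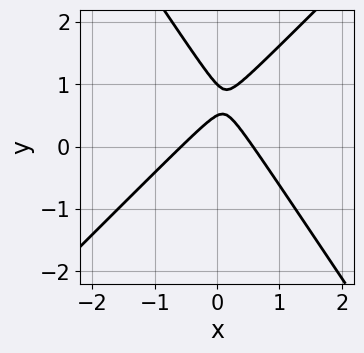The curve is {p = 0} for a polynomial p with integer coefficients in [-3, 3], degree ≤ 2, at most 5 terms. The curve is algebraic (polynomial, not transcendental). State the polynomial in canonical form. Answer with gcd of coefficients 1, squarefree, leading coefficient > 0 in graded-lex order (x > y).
3*x^2 - x*y - 2*y^2 + 3*y - 1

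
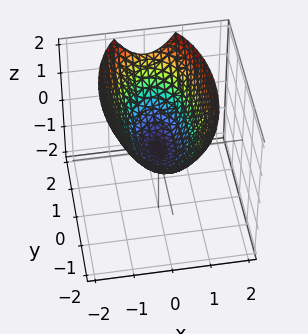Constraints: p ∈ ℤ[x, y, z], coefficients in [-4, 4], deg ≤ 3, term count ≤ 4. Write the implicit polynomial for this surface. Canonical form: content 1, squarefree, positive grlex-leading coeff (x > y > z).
3*x^2 + y^2 - 3*z

1. deg p = 2.
2. Symmetries: mirror symmetry x ↦ −x ⇒ only even powers of x; the y ↦ −y reflection is a symmetry, so y appears only in even powers.
3. From the visible intercepts: one x-axis crossing is at x = 0; it crosses the y-axis at the gridline y = 0; one z-axis crossing is at z = 0.
4. Assembling these constraints gives the stated polynomial.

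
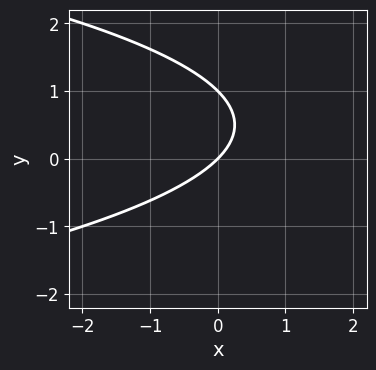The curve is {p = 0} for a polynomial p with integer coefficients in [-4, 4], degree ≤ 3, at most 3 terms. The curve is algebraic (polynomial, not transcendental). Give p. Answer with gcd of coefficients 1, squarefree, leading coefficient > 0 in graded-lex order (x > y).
deg p = 2.
Against the integer gridlines: among the integer gridlines, it crosses the y-axis at y ∈ {0, 1}; one x-axis crossing is at x = 0.
Putting this together gives p.

y^2 + x - y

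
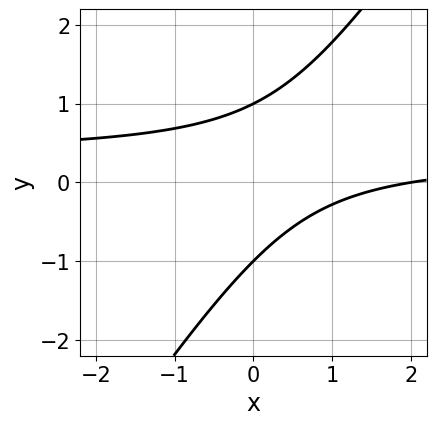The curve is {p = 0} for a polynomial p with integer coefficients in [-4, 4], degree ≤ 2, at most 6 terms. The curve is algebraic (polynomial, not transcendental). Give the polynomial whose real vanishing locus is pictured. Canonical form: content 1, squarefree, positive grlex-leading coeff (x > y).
First, deg p = 2. No degree-1 curve has this shape.
Then, from the axis intercepts and sections: it crosses the x-axis at the gridline x = 2; the y-axis gridline crossings are at y ∈ {-1, 1}.
Finally, matching integer coefficients to the picture gives p.

3*x*y - 2*y^2 - x + 2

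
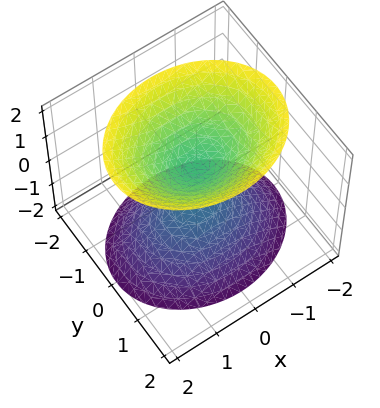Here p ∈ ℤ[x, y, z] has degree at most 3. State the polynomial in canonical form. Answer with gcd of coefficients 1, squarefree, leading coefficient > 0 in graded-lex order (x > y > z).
2*x^2 + 3*y^2 - 2*z^2 + 1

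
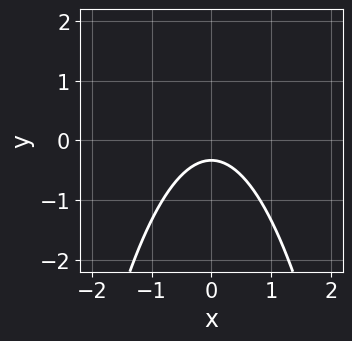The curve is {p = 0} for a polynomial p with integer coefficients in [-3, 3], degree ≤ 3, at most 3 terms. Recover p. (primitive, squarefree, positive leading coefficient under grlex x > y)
3*x^2 + 3*y + 1

(a) Degree: a generic line meets the curve in up to 2 points, so deg p = 2.
(b) Symmetries: it's symmetric under x → −x, forcing even powers of x.
(c) From the axis intercepts and sections: the curve avoids every integer x-axis point in the box.
(d) Assembling these constraints gives the stated polynomial.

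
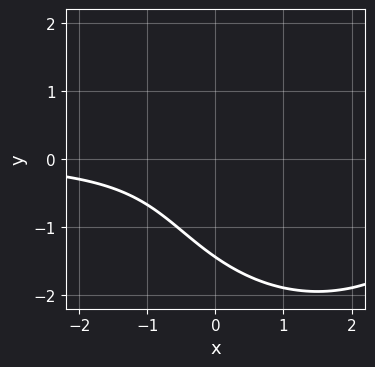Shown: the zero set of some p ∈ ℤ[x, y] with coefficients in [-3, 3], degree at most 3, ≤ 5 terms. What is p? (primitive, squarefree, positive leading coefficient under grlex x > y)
(a) The degree is 3 — no degree-2 curve has this shape.
(b) Reading off the gridlines: no x-intercept at any integer in the box.
(c) Putting this together gives p.

x^2*y + y^3 - 3*x*y + 3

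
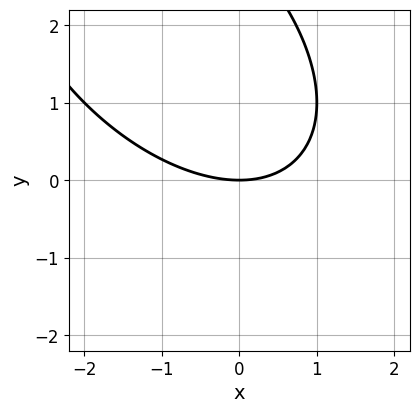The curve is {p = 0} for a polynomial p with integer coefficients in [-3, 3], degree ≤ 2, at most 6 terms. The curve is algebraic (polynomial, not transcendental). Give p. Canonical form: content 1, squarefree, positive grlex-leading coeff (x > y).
x^2 + x*y + y^2 - 3*y

The degree is 2 — the shape is more complex than any degree-1 curve.
Checking where it meets the axes: it crosses the y-axis at the gridline y = 0; one x-axis crossing is at x = 0.
Assembling these constraints gives the stated polynomial.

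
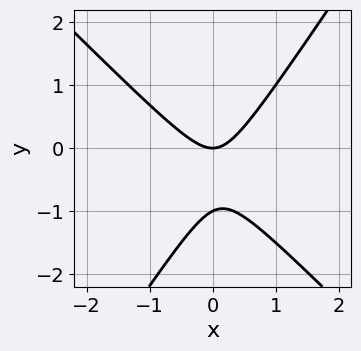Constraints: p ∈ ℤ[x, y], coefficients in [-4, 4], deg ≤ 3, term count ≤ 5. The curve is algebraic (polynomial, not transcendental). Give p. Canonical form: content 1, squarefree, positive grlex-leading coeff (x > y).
3*x^2 + x*y - 2*y^2 - 2*y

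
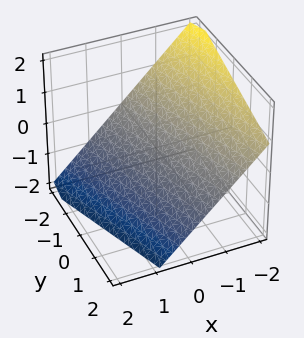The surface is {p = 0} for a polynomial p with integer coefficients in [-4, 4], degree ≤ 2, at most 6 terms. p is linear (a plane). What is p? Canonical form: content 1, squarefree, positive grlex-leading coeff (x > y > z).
3*x + y + 3*z + 2

First, the degree is 1 — every cross-section is a straight line — this is a plane.
Then, checking where it meets the axes: it crosses the y-axis at the gridline y = -2.
Finally, these observations pin down the coefficients.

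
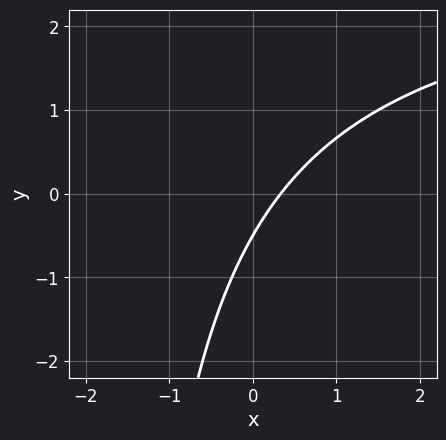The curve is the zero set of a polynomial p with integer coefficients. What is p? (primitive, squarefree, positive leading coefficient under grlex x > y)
x*y - 3*x + 2*y + 1

deg p = 2.
The integer polynomial consistent with all of this is the stated p.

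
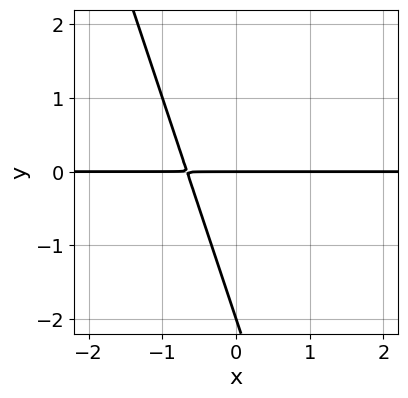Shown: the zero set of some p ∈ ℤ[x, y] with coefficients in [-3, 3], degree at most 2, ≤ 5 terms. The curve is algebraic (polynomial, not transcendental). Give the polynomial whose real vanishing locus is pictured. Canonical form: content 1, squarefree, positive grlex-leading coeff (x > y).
3*x*y + y^2 + 2*y

1. The degree is 2 — no degree-1 curve has this shape.
2. From the visible intercepts: the visible x-axis segment lies entirely on the curve; among the integer gridlines, it crosses the y-axis at y ∈ {-2, 0}.
3. Matching integer coefficients to the picture gives p.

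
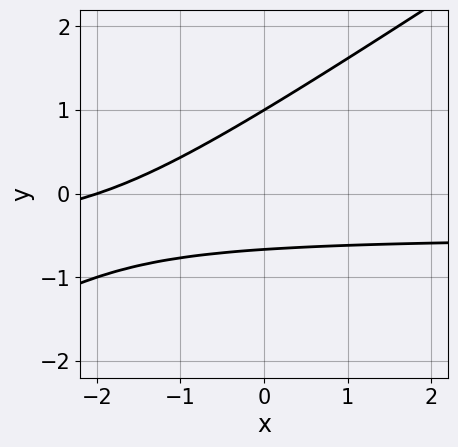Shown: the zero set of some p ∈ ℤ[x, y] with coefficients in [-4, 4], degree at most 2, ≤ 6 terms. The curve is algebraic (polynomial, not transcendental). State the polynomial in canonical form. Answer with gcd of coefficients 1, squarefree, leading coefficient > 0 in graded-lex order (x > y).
First, deg p = 2. The shape is more complex than any degree-1 curve.
Then, observable constraints: it meets the y-axis at y = 1 (among the integer gridlines); one x-axis crossing is at x = -2.
Finally, fitting integer coefficients to these (and the overall shape) gives p.

2*x*y - 3*y^2 + x + y + 2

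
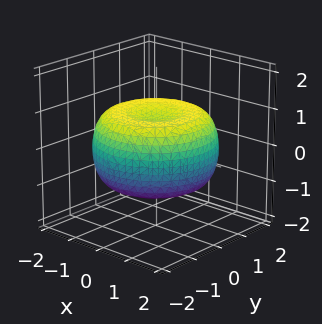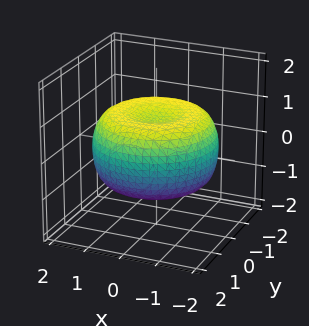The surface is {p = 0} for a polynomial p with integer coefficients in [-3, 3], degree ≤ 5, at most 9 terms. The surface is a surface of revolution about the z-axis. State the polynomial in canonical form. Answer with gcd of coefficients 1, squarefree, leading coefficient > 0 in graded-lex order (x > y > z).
x^4 + 2*x^2*y^2 + y^4 - 2*x^2 - 2*y^2 + 3*z^2 - 2

Degree: no degree-3 surface has this shape, so deg p = 4.
Symmetries: the surface is invariant under rotation about z: p = q(x² + y², z).
From the visible intercepts: a circular section at z = 1 has radius exactly 1.
The integer polynomial consistent with all of this is the stated p.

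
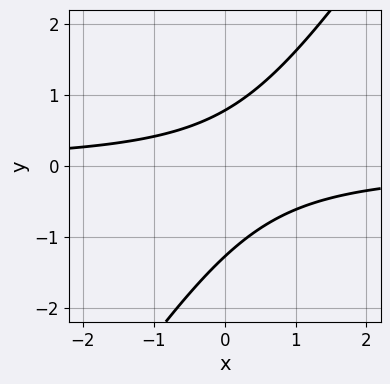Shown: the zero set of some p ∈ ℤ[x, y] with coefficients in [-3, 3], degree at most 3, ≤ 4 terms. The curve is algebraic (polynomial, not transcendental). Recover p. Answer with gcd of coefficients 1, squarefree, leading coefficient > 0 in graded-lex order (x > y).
First, the degree is 2 — a generic line meets the curve in up to 2 points.
Next, against the integer gridlines: the curve avoids every integer x-axis point in the box.
Finally, assembling these constraints gives the stated polynomial.

3*x*y - 2*y^2 - y + 2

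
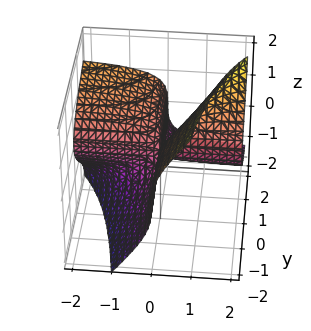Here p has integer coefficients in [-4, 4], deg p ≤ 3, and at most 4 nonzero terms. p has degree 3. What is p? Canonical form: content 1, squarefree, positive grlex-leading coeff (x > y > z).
3*x*z^2 - 2*z^3 - 3*x*y

deg p = 3. A generic line meets the surface in up to 3 points.
Reading off the gridlines: the visible x-axis segment lies entirely on the surface; every point of the y-axis in the box is on the surface.
Solving for integer coefficients yields p as stated.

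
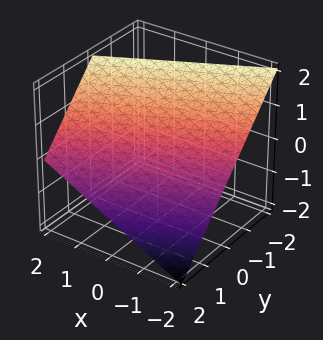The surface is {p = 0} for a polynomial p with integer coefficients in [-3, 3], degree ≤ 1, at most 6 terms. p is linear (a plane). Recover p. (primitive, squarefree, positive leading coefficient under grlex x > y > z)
x - 2*y - 2*z + 2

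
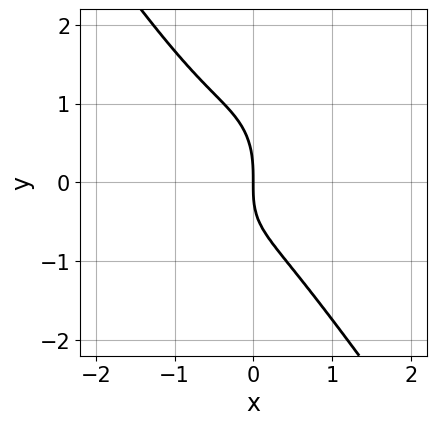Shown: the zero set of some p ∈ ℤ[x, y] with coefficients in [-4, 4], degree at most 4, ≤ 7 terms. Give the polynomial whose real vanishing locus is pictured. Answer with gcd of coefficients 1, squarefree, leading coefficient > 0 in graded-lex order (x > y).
3*x^3 + y^3 + 2*x^2 + x*y + 2*x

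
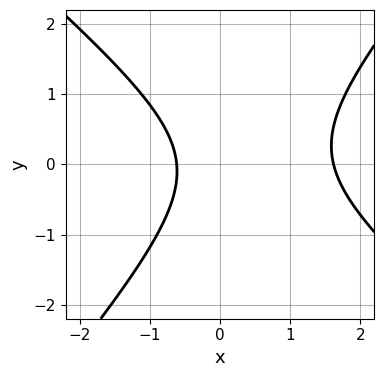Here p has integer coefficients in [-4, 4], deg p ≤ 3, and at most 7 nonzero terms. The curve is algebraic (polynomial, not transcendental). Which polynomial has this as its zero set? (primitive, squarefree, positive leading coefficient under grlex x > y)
3*x^2 + x*y - 3*y^2 - 3*x - 3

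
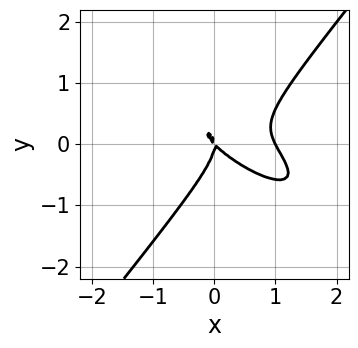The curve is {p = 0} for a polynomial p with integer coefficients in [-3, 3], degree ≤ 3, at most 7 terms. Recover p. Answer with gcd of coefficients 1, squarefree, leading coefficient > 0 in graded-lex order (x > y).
Degree: the shape is more complex than any degree-2 curve, so deg p = 3.
Against the integer gridlines: among the integer gridlines, it crosses the x-axis at x ∈ {0, 1}; it meets the y-axis at y = 0 (among the integer gridlines).
These observations pin down the coefficients.

2*x^3 + 3*x^2*y - 3*y^3 - 2*x^2 - 2*x*y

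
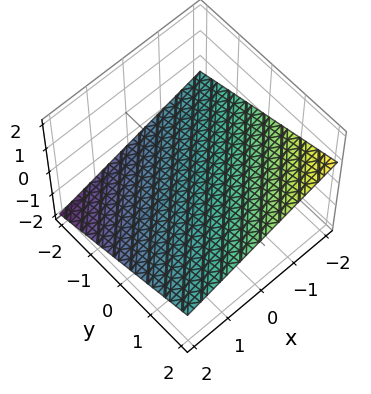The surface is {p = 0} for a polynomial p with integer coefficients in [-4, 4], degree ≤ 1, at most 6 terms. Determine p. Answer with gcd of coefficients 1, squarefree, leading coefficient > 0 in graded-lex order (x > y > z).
x - y + 3*z + 2

First, deg p = 1.
Then, reading off the gridlines: one y-axis crossing is at y = 2; it meets the x-axis at x = -2 (among the integer gridlines).
Finally, assembling these constraints gives the stated polynomial.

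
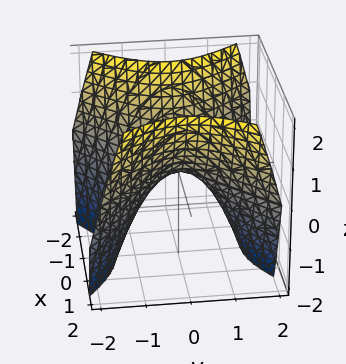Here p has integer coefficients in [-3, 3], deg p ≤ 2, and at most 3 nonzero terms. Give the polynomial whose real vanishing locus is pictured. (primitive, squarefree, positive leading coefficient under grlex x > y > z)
x^2 - y^2 - z

First, deg p = 2.
Next, symmetries: it's symmetric under x → −x, forcing even powers of x; mirror symmetry y ↦ −y ⇒ only even powers of y.
Next, reading off the gridlines: it crosses the z-axis at the gridline z = 0; one x-axis crossing is at x = 0; one y-axis crossing is at y = 0.
Finally, putting this together gives p.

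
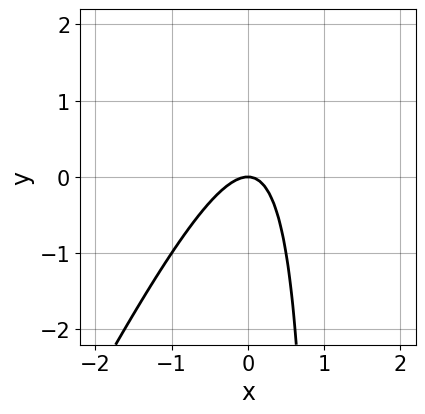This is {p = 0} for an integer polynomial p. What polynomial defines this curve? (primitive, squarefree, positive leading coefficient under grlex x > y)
First, deg p = 2.
Next, checking where it meets the axes: one y-axis crossing is at y = 0; it crosses the x-axis at the gridline x = 0.
Finally, fitting integer coefficients to these (and the overall shape) gives p.

2*x^2 - x*y + y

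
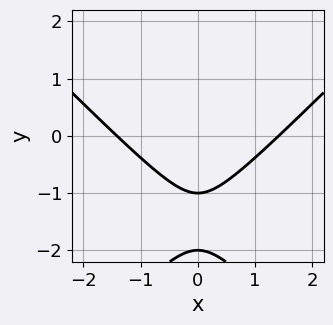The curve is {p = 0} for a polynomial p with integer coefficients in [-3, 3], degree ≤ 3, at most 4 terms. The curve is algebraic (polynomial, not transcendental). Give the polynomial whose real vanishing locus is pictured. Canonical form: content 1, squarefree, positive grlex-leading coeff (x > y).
x^2 - y^2 - 3*y - 2

1. The degree is 2 — no degree-1 curve has this shape.
2. Symmetries: the x ↦ −x reflection is a symmetry, so x appears only in even powers.
3. Against the integer gridlines: the y-axis gridline crossings are at y ∈ {-2, -1}.
4. Together with the visible shape, these determine p as stated.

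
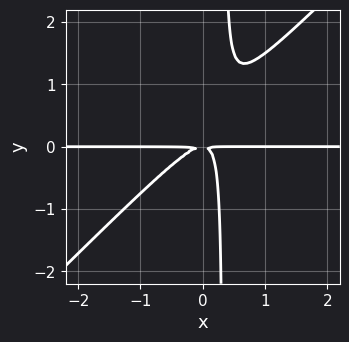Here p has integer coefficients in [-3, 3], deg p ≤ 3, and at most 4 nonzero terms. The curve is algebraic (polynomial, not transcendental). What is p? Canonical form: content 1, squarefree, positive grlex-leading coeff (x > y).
3*x^2*y - 3*x*y^2 + y^2

(a) The degree is 3 — no degree-2 curve has this shape.
(b) From the axis intercepts and sections: the visible x-axis segment lies entirely on the curve.
(c) Solving for integer coefficients yields p as stated.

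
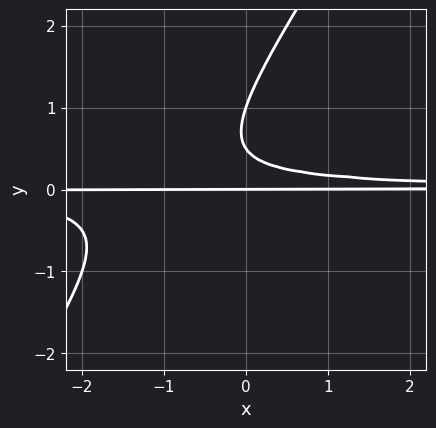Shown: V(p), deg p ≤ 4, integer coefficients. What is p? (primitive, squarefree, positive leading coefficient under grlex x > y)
3*x*y^2 - 2*y^3 + 3*y^2 - y

(a) deg p = 3. The shape is more complex than any degree-2 curve.
(b) Reading off the gridlines: among the integer gridlines, it crosses the y-axis at y ∈ {0, 1}; every point of the x-axis in the box is on the curve.
(c) Solving for integer coefficients yields p as stated.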